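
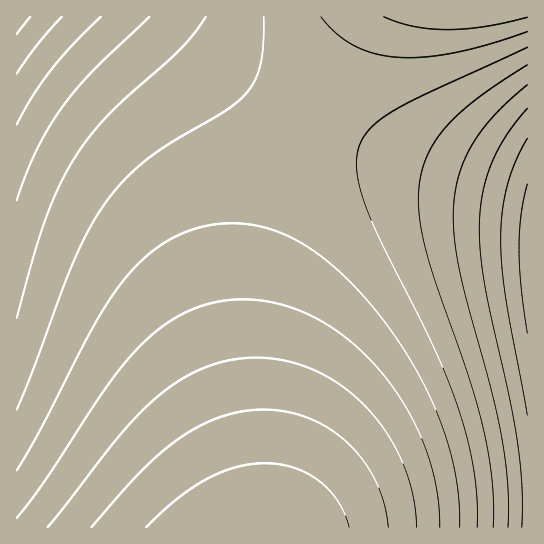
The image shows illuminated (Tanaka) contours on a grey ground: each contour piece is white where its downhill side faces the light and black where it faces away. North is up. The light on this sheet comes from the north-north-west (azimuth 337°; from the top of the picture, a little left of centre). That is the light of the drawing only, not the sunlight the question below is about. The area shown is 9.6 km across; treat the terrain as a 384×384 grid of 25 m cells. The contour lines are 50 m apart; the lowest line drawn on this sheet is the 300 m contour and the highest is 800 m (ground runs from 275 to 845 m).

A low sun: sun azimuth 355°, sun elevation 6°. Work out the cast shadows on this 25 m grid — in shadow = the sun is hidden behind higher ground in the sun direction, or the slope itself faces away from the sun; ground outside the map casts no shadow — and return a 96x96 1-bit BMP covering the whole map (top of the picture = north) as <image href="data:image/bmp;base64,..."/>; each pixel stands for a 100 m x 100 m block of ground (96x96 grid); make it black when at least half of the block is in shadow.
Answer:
<image width="96" height="96" href="data:image/bmp;base64,Qk2+BAAAAAAAAD4AAAAoAAAAYAAAAGAAAAABAAEAAAAAAIAEAAATCwAAEwsAAAIAAAAAAAAA////AAAAAAAAAAAAAAAAAAAAAAAAAAAAAAAAAAAAAAAAAAAAAAAAAAAAAAAAAAAAAAAAAAAAAAAAAAAAAAAAAAAAAAAAAAAAAAAAAAAAAAAAAAAAAAAAAAAAAAAAAAAAAAAAAAAAAAAAAAAAAAAAAAAAAAAAAAAAAAAAAAAAAAAAAAAAAAAAAAAAAAAAAAAAAAAAAAAAAAAAAAAAAAAAAAAAAAAAAAAAAAAAAAAAAAAAAAAAAAAAAAAAAAAAAAAAAAAAAAAAAAAAAAAAAAAAAAAAAAAAAAAAAAAAAAAAAAAAAAAAAAAAAAAAAAAAAAAAAAAAAAAAAAAAAAAAAAAAAAAAAAAAAAAAAAAAAAAAAAAAAAAAAAAAAAAAAAAAAAAAAAAAAAAAAAAAAAAAAAAAAAAAAAAAAAAAAAAAAAAAAAAAAAAAAAAAAAAAAAAAAAAAAAAAAAAAAAAAAAAAAAAAAAAAAAAAAAAAAAAAAAAAAAAAAAAAAAAAAAAAAAAAAAAAAAAAAAAAAAAAAAAAAAAAAAAAAAAAAAAAAAAAAAAAAAAAAAAAAAAAAAAAAAAAAAAAAAAAAAAAAAAAAAAAAAAAAAAAAAAAAAAAAAAAAAAAAAAAAAAAAAAAAAAAAAAAAAAAAAAAAAAAAAAAAAAAAAAAAAAAAAAAAAAAAAAAAAAAAAAAAAAAAAAAAAAAAAAAAAAAAAAAAAAAAAAAAAAAAAAAAAAAAAAAAAAAAAAAAAAAAAAAAAAAAAAAAAAAAAAAAAAAAAAAAAAAAAAAAAAAAAAAAAAAAAAAAAAAAAAAAAAAAAAAAAAAAAAAAAAAAAAAAAAAAAAAAAAAAAAAAAAAAAAAAAAAAAAAAAAAAAAAAAAAAAAAAAAAAAAAAAAAAAAAAAAAAAAAAAAAAAAAAAAAAAAAAAAAAAAAAAAAAAAAAAAAAAAAAAAAAAAAAAAAAAAAAAAAAAAAAAAAAAAAAAAAAAAAAAAAAAEAAAAAAAAAAAAAAAEAAAAAAAAAAAAAAAMAAAAAAAAAAAAAAAcAAAAAAAAAAAAAAAcAAAAAAAAAAAAAAA8AAAAAAAAAAAAAAB8AAAAAAAAAAAAAAB8AAAAAAAAAAAAAAD8AAAAAAAAAAAAAAD8AAAAAAAAAAAAAAH8AAAAAAAAAAAAAAP8AAAAAAAAAAAAAAP8AAAAAAAAAAAAAAf8AAAAAAAAAAAAAAf8AAAAAAAAAAAAAA/8AAAAAAAAAAAAAB/8AAAAAAAAAAAAAB/8AAAAAAAAAAAAAD/8AAAAAAAAAAAAAD/8AAAAAAAAAAAAAH/8AAAAAAAAAAAAAH/8AAAAAAAAAAAAAP/8AAAAAAAAAAAAAP/8AAAAAAAAAAAAAf/8AAAAAAAAAAAAAf/8AAAAAAAAAAAAA//8AAAAAAAAAAAAA//8AAAAAAAAAAAAB//8AAAAAAAAAAAAB//8AAAAAAAAAAAAD//8AAAAAAAAAAAAD//8AAAAAAAAAAAAH//8AAAAAAAAAAAAH//8AAAAAAAAAAAAH//8AAAAAAAAAAAAP//8="/>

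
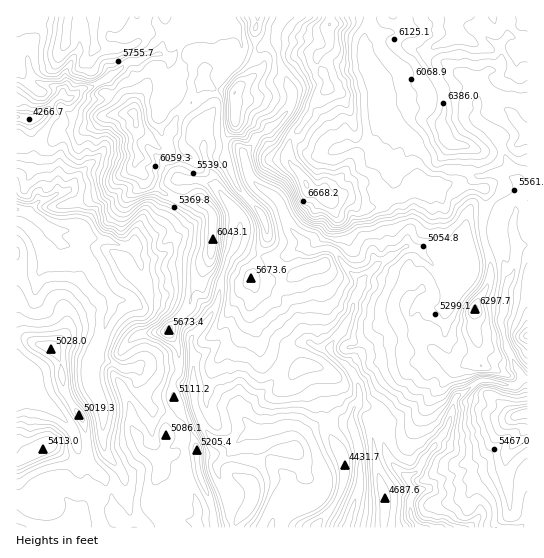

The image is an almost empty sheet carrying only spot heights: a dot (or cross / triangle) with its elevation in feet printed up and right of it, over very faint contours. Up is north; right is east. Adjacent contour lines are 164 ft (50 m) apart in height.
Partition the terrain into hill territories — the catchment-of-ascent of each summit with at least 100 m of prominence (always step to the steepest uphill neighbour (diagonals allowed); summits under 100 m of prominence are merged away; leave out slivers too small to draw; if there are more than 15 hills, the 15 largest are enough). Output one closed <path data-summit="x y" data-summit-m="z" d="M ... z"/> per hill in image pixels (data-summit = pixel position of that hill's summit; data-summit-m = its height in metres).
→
<path data-summit="306 185" data-summit-m="2156" d="M275 124l-16 11-16 18-6-6-32 0-4-10-10 4-6 8-5 29-9 3-6 6-9 15-11 11-9 18-5 16-12-2-10-5-16-1-12-7-28-1-24-19-13-2 1 63 22-1 17-19 5-10 16 6 8 8 16 29 11 13 0 11-5 9-6 22-10 25 0 15 12 26 0 36 2 10 19 24-2 4-17 11-12 0-9 10-6 15-2-6-11-14-10-6-8 0-8 4-10 12-8 15 0 6 325 0 14-41 0-34-8-27 0-13 7-12 1-8-4-14-9-13 1-4 26-19 17-19 18-8 12-13 6 0 10 5 9-1 5-9 0-5 9-8 8-14-3-26 5-5 25-4 9 22 3 13 3 5 3-2 4-27 11-2 0-55-5 1-12-14-10-4-24 3-10-5-33-2-6-6-6-11-9-4-18-16-14-7-8 12-10 7-17 1-19 8-17 2-17-19z"/><path data-summit="455 38" data-summit-m="2037" d="M527 16l-158 1 0 8-5 12 1 18 27 66 7 13 14 14 9 4 6 11 6 6 33 2 10 5 24-3 14 7 8 11 5-2z"/><path data-summit="134 114" data-summit-m="2016" d="M139 61l-12 2-19 15 3 11-8 10-9 1-15-4-12 3-6-3-18 17-14 6 4 23 0 20-1 7-5 6-8 1-3 3 1 30 12 3 24 19 21 0 19 8 16 1 16 7 8-2 3-14 9-18 11-11 7-13 8-8 9-3 0-8 7-24 8-7 6-2-2-10-34-37-1-11 3-4-5 1-13-5z"/><path data-summit="475 309" data-summit-m="1920" d="M495 236l-25 4-5 5 3 26-8 14-9 8 0 5-5 9-9 1-10-5-6 0-12 13-18 8-17 19-27 22 12 21 1 11-4 8 11 2 13 10 7 38 4 7 15 14 11-5 7-13 20-24 5-11 6-24 4-4 23-15 13 1 11 4 11 0 4-6 0-4-14-28-7-26 4-8 1-24 6-12-4-6-3-13z"/><path data-summit="51 349" data-summit-m="1533" d="M61 243l-5 10-17 19-23 2 0 111 7 3 4 7 22 10 20 20 7 13 1 12 10 24 4 19 14-1 17-11 2-3-3-7-16-18-2-10 0-36-12-26 0-15 10-25 6-22 5-9 0-11-11-13-16-29-8-8z"/><path data-summit="527 413" data-summit-m="1941" d="M522 377l-5 8-11 0-11-4-13-1-27 19-6 24-5 11-20 24-7 13-10 6 6 13-4 13 2 12 8 13 109-1 0-148z"/><path data-summit="330 25" data-summit-m="2151" d="M369 16l-86 0-7 14 4 33 12 28-1 15-15 19 17 11 17 19 17-2 19-8 17-1 10-7 8-12 18 9-34-79-1-18 5-12z"/><path data-summit="95 49" data-summit-m="1913" d="M185 16l-160 0 3 7 1 20-2 12 4 19 7 9 21 6 6 8 5 2 11-10 12-2 14-8 23-18 8 0 21-8 12 4 8-14 18-13z"/><path data-summit="235 93" data-summit-m="2100" d="M275 41l-14 7-19-1-2 8-9 9-20-8-10 1-19 10-8-3-3-4-2 2-5 17 0 8 5 4 13 0 17 8 9 12-1 7-7 9 0 7 5 13 32 0 6 6 16-18 15-10 15-16 3-7 0-11-11-24z"/><path data-summit="43 449" data-summit-m="1650" d="M18 385l-2 1 0 141 4 0 7-16 10-14 10-6 8 0 10 6 11 14 2 6 7-18 6-6 0-6-14-37-2-16-6-9-14-14-28-16-4-7z"/><path data-summit="385 499" data-summit-m="1429" d="M363 405l-6 0-5 8 0 13 8 27 0 34-13 40 71 1-7-13-2-10 4-15-6-13-16-15-4-7-7-38z"/><path data-summit="527 335" data-summit-m="1918" d="M527 245l-8 0-2 2-1 18-11 24-1 24-4 8 7 26 16 32 5-1z"/><path data-summit="255 27" data-summit-m="2009" d="M282 16l-52 0-1 10 7 4 7 18 18 0 15-7 0-11 7-11z"/>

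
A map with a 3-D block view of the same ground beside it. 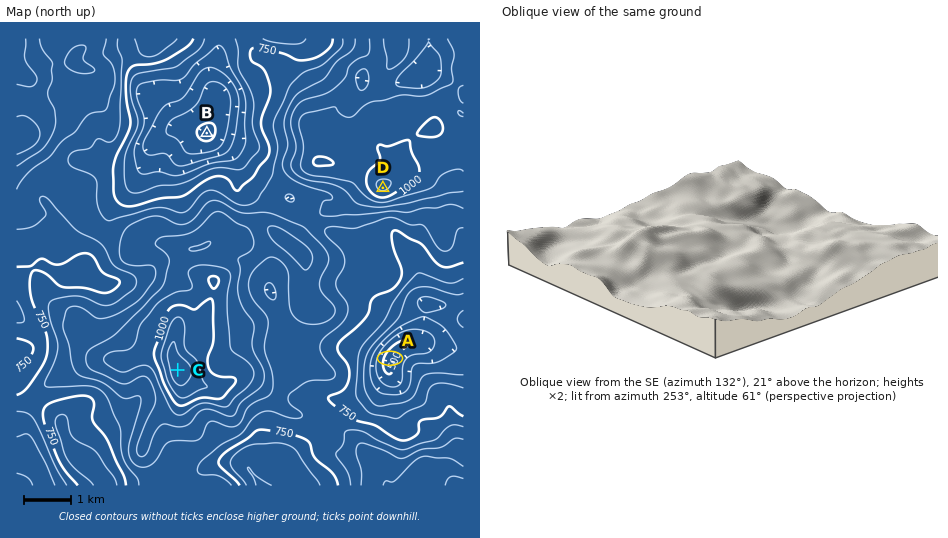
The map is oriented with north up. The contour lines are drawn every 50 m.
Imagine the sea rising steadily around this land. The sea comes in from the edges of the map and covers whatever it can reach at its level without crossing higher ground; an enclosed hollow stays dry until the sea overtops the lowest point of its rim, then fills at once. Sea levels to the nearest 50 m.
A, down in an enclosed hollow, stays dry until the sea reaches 600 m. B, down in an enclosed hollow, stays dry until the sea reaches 650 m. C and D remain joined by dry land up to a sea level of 850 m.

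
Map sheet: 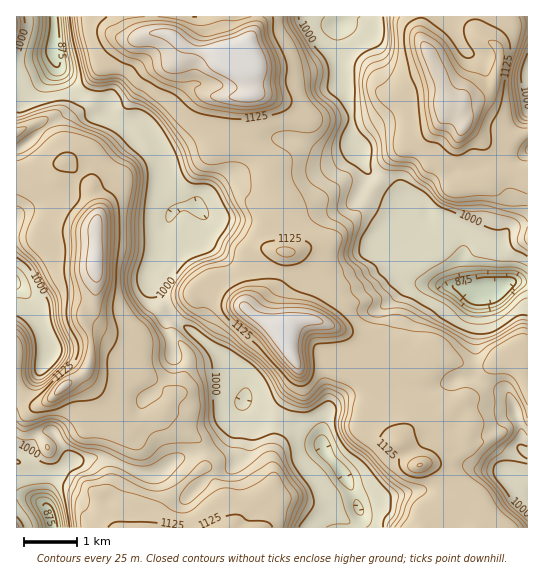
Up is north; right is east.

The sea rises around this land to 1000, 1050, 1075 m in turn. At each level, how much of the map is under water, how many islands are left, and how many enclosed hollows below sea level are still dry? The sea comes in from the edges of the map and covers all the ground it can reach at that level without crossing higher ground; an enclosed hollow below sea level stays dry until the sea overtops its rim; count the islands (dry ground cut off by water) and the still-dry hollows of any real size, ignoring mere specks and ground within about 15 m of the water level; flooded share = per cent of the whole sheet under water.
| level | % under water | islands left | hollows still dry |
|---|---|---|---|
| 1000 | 22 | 0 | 0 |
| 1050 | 35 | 0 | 0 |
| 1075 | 42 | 0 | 0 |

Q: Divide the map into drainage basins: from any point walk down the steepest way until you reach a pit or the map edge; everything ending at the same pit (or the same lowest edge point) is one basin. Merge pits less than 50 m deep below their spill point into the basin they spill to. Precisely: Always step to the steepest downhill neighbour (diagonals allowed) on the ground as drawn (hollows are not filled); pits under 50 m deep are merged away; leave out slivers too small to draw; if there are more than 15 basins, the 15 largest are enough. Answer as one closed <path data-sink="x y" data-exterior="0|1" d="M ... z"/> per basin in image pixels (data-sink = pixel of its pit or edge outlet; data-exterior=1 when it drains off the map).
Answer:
<path data-sink="54 43" data-exterior="0" d="M153 16l-137 1 0 157 13 5 26-4 6-10 5-4 25 25 1 11 5 13-2 55 1 29-3 13-10 10 0 2 4 6 7 0 21 8 19-1 5-3 26-24 25-9 12-8 43 19 8 8 7-12 17-18 4-10 4-21-5-7-3-20-2-5 5-17 0-10-11-14 0-18-11-11-21-12-8-9 0-14 4-18 5-3 13-2 0-9-4-15-6-5-11-2-9-10-23-2-16-7-12-9-15-3z"/><path data-sink="490 290" data-exterior="0" d="M475 16l-54 1-1 20 21 41 6 24-6 19-8 10-28 16-16 14-8 18-12 15-8 16-28 30-12 5-36 8-5 26-5 10-19 20-3 5 4 3 26 14 18-11 16 0 12 4 28 15 20 20 22 10 23-1 11-12 9 0 29 11 15 0 23-12 10 0 4 6 1 14 4 6 0-207-25-6-10-17-29-25-4-16 1-5 6-5 7 0 13-7 5-4 8-28-1-12-22-15z"/><path data-sink="343 474" data-exterior="0" d="M205 288l-10 3-5 5-25 9-31 27-19 1-21-8-7 1 26 10 12 1 14 6 39-2 7 8 4 12-8 26-9 10-9 17 11 13 17 8 12 10 4 9 0 7-4 6 8 6 9 20 8 34 213 1 10-22-3-19-4-10-14-13-11 1-11-16-6-5-7-1-19-22 0-36-7-6-24-8-10-10-6-10-2-25-10-6-16 0-18 11-26-14-12-10z"/><path data-sink="338 25" data-exterior="0" d="M421 16l-164 1 0 6-6 15-7 11-6 3-6 9 1 3 8 1 6 5 4 15 0 9-13 2-5 3-4 18 0 14 8 9 21 12 11 11 0 18 11 14 0 10-5 17 4 12 0 9 4 9 11 0 9-4 18-3 12-5 28-30 8-16 12-15 8-18 16-14 28-16 8-10 6-19-6-24-21-41z"/><path data-sink="51 515" data-exterior="0" d="M83 373l-17 11-19 17-9 4-7-1-13-12-2 1 0 134 97 1-9-10-5-11 0-13 6-2 5 3 6 7 3 26 40 0 2-18 6-8 22-23 16-14 0-15-10-13-21-10-12-15-25 12-8 0-6-3-35-39z"/><path data-sink="527 494" data-exterior="1" d="M329 324l-4 1 3 4 0 16 7 16 10 10 26 9 28 23 4 14 0 13-4 14 10-12 24-8 16-13 5 0 15 12-7 17-13 0-8 3-17 20 6 1 8 5 9 13 4 24-10 21 86 1 1-146-4-7-3-18-2-2-10 0-18 10-20 2-29-11-9 0-11 12-23 1-22-10-20-20z"/><path data-sink="17 282" data-exterior="1" d="M66 161l-5 4-6 10-21 4-18-4 0 216 19 14 12-4 19-17 15-8 6-6 4-13 0-20-8-20 12-12 2-95-5-13-1-11z"/><path data-sink="527 73" data-exterior="1" d="M527 16l-51 1 1 17 22 15 1 12-8 28-18 11-9 1-5 6 4 19 29 25 7 14 3 3 22 5 3 0z"/>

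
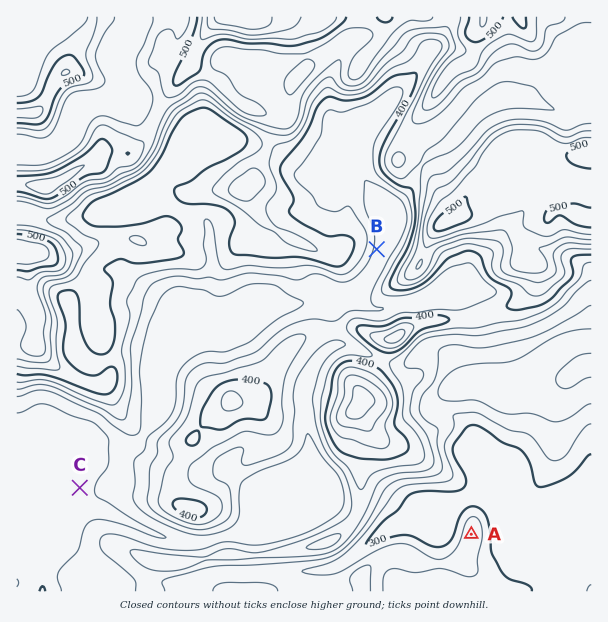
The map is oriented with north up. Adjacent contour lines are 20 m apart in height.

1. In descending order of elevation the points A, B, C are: B A C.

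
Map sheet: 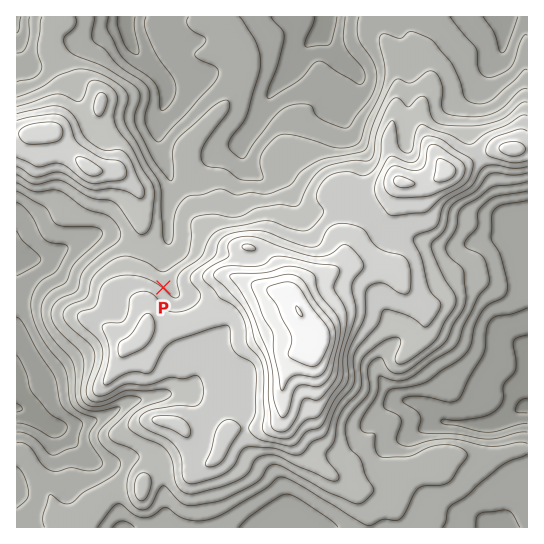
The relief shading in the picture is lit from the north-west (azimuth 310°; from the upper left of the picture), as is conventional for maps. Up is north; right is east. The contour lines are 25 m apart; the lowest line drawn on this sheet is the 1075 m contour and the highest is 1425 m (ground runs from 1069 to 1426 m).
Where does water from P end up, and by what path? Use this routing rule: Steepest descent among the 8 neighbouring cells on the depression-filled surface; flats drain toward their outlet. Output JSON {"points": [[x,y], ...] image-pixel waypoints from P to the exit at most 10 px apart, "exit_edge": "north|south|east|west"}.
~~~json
{"points": [[163, 287], [166, 277], [166, 266], [166, 255], [167, 245], [167, 234], [167, 223], [167, 213], [169, 202], [171, 191], [171, 181], [167, 170], [163, 159], [161, 149], [159, 138], [159, 127], [159, 117], [163, 106], [166, 95], [165, 85], [157, 74], [146, 63], [137, 53], [130, 42], [127, 31], [126, 21], [126, 17]], "exit_edge": "north"}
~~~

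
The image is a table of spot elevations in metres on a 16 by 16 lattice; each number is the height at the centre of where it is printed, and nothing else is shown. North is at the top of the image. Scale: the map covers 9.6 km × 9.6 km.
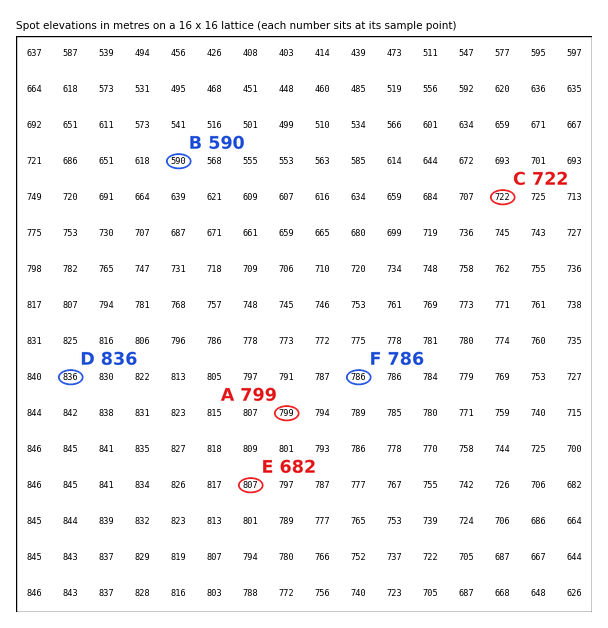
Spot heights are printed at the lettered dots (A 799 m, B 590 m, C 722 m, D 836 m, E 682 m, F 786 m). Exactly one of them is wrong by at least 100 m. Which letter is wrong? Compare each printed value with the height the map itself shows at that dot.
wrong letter E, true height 807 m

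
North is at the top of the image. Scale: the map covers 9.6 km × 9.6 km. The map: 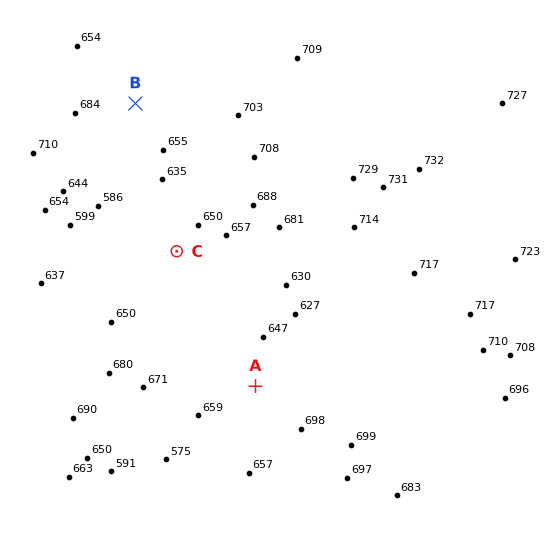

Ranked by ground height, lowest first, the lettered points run C B A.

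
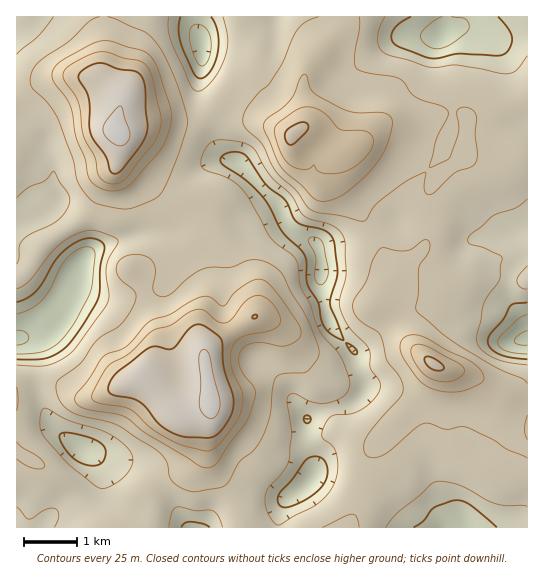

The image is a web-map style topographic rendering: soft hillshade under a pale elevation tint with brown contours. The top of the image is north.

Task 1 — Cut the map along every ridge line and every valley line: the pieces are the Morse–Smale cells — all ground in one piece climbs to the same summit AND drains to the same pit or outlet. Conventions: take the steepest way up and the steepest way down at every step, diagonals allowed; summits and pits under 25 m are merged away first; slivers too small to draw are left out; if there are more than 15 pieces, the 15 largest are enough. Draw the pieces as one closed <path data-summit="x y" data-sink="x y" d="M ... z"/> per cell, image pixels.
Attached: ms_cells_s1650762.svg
<path data-summit="117 133" data-sink="17 338" d="M79 76l-16 0-20 5-27 17 1 285 19-5-1-32-5-6-10-2 22-3 13-9 21-44 4-17 7-10 10-7 48-15 38-1 12 5 16 14 7 1 6-3-17-24-7-16-1-10-4-3-25 1-8-4-24-24-14-10-3-5-1-16-5-8 6-32-20-19z"/><path data-summit="210 401" data-sink="17 338" d="M183 232l-29 0-16 3-36 10-15 10-7 10-4 17-21 44-13 9-22 3 10 2 5 6 1 32 22 5 23 14 14 0 43-20 4 0 37 36 8 0 20-6 4-4 0-5-7-40 3-9 47-32 2-4-7-18-13-20-4-14-5-10-2-2-7 3-7-1-16-14z"/><path data-summit="433 363" data-sink="527 339" d="M437 220l-47 3-17 8 14 30 2 16-10 21-8 9 12 5 21 26 29 26 13 5 20 3 29 16 8 9 1 21 7 17 7 9 9 5 1-114-4-12-16-28 1-20 11-16-4-29-18 6-23 3-17-14z"/><path data-summit="293 134" data-sink="442 34" d="M445 16l-102 0-4 15-24 24-10 16-2 15 2 36-4 5 16 5 20 15 10 4 14-7 16-16 10-5 31-2 31-9 12 1 8 7 9-8 37-8 10-4-13-26-4-13-8-14-9-7-25-12-9 0-14 5z"/><path data-summit="293 134" data-sink="527 339" d="M525 100l-10 4-37 8-9 8-8-7-12-1-31 9-35 3-22 20-15 8-6 6-4 8 1 15 36 51 17-9 47-3 21 5 15 12 6 2 24-4 23-8 2-2 0-119z"/><path data-summit="433 363" data-sink="462 527" d="M437 365l-16 28-46 50-12 38 26 11 11 11 18 25 109 0 1-78-10-6-9-11-5-15-3-24-6-6-22-13-12-4-15-2z"/><path data-summit="210 401" data-sink="310 481" d="M265 317l-4 1 8 7 6 13-3 12-9 17-13 16-11 6-28 9 0 17-4 20 4 28 28 43 4 8 2 14 32-1 7-25 15-11 14-16-1-14-7-18 2-24 25-10-5-19-20-20-19-36-10-10z"/><path data-summit="433 363" data-sink="322 271" d="M373 232l-20 8-34 7 2 11 0 32 6 27 9 16 19 18 4 19 6 15-1 6-9 10-23 8 7 19 26 13 10-1 41-41 11-14 8-18-1-3-30-26-21-26-12-5 8-9 10-21-2-16z"/><path data-summit="117 133" data-sink="81 450" d="M35 379l-6 0-13 4 0 144 131 1 5-11 0-16-3-12 7-6-4-6-15-13-23-3-29-9-22-15-10-10-12-22z"/><path data-summit="293 134" data-sink="322 271" d="M235 96l-10 3-21 19 8 13 7 20 7 8 13 5 40 41 12 24 20 11 7 7 35-7 17-7 2-3-4-7-21-26-10-16-1-15 4-8 8-7-11-4-20-15-10-4-5 0-11 7-25-15-17-19z"/><path data-summit="210 401" data-sink="322 271" d="M282 212l-33 16-24 22 7 11 8 22 13 20 3 12 18 6 14 13 19 36 20 20 5 17 11 0 12-6 10-12-6-19-2-13-2-6-19-18-9-16-6-27 0-32-4-13-26-16z"/><path data-summit="117 133" data-sink="202 45" d="M275 16l-170 0-1 42-3 17 20 23-6 32 3 2 9-7 23-5 45 1 8-4-6-14 0-16 6-26-2-18 13-4 19 0 9-3 31-13z"/><path data-summit="210 401" data-sink="81 450" d="M142 377l-4 0-43 20-14 0-20-13-11-4-13-1-1 6 5 20 10 18 12 14 22 15 29 9 23 3 5 3 15 16 12-7 17-5 9-9 5-11 1-20 10-21 0-5-24 8-8 0z"/><path data-summit="117 133" data-sink="322 271" d="M203 117l-8 4-53 0-15 4-11 8 4 5 1 16 3 5 14 10 24 24 8 4 25-1 4 3 1 10 7 16 18 24 24-21 28-13 4-4 0-2-42-45-13-5-7-8-7-20z"/><path data-summit="293 134" data-sink="202 45" d="M342 16l-65 0-4 7-31 13-39 5-2 2 0 28-4 16 0 16 6 12 4 0 18-16 10-3 14 5 22 23 22 11 12-13-2-36 5-21 31-34 4-8z"/>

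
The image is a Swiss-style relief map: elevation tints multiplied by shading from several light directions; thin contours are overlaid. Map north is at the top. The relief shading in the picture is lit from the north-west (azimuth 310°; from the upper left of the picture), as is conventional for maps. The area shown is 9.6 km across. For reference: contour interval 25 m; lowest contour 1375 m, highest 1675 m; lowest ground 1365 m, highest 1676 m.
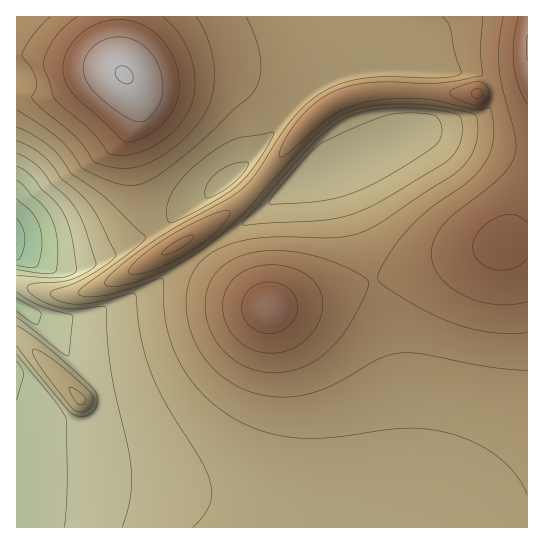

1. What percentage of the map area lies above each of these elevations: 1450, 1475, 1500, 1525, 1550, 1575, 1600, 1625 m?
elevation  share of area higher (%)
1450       95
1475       89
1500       80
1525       61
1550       40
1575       26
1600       14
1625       6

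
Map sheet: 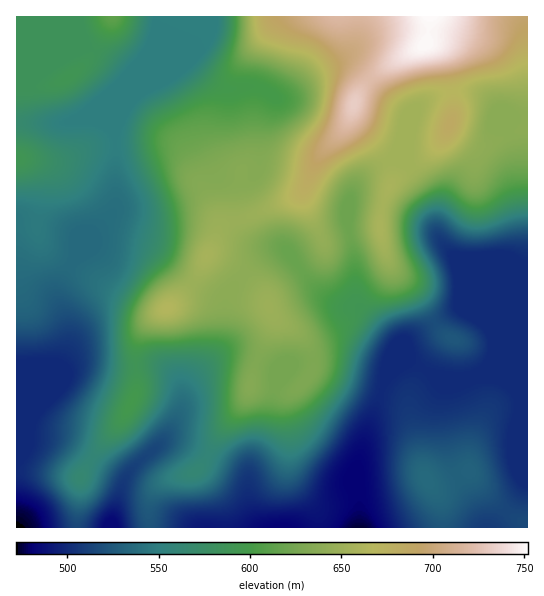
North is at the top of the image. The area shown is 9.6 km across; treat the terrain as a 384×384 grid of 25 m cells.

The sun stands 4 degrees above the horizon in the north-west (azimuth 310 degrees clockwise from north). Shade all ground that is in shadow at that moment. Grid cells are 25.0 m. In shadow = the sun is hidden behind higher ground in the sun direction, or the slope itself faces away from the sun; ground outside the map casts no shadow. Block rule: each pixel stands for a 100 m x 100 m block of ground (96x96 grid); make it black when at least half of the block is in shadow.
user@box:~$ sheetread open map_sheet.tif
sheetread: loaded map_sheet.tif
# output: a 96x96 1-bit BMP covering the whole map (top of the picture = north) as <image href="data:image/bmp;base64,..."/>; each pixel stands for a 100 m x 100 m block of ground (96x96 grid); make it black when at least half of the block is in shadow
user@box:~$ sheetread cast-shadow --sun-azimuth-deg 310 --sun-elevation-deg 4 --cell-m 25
<image width="96" height="96" href="data:image/bmp;base64,Qk2+BAAAAAAAAD4AAAAoAAAAYAAAAGAAAAABAAEAAAAAAIAEAAATCwAAEwsAAAIAAAAAAAAA////AAAAAAAAB/AAAAAAAAAAAAAAB/AAAAAAAAAAAAAAB/AAAAAAAAAAAAAAD/AADgAAAAAAAAAAD/AA/8AAAAAAAAAAD/AD/8AAAAAAAAAAB/AB/+AAAAAAAAAAB/gAf+AH8AAAAAAAA/gAP+AH/AAAAAAAA/wAD/AH/wAAAAAAAf4AB/AP/8AAAAAAAf+AB/gP/+AAAAAAAP/AA/wH//AAAAAAAH/wA/wH//gAAAAAAH/4A/4H//gAAAAAAD/8Af4H//wAAAAAAB/8Af8D//wAAAAAAB/8AP8D//wAAAAAAA/+AP8H//4AAAAAAAf+AH4f//4AAAAAAAf+AD4f//4AAAAAAAP+ABwf//4AAAAAAAH8AAgP//4AAAAAAAD8AAAH//4AAAAAAAD8AAAD//4AAAAAAAB4AAAB//4AAAAAAAAwAAAA//8AAAAAAAAAAAAAf/8AAAAAAAAAAAAAf/8AAAAAAAAAAAAAP/+AAAAAAAAAAAAAP//AAAAAAAAH8AAAH//AAAAAAAA/+AAAH//gAAAAAAD//AAAD//wAAAAAAD/+AAAB//4AAAAAAD/+AAAA//+AAAAAAB/8AAAAf//+AAAAAA/4AAAAP///AAAAAAPwAAAAH///gAAAAADgAAAAH///AAAAAAAAAAAAD///AAAAAAAAAAAAA///AAAAAAAAAAAAAf//AAAAAAAAAAAAAP//AAAAAAAAAAAAAH//AAAAAAAAAAAAAD//AAAAAAAAAAAAAD//gAAAAAAAAAAAAB//gAAAAAAAAAADgB//wAAAAAAAAAADAB//4AAAAAAAAAADAD//8AAAAAAAAAACAH///8AAAAAAAAAAAH///8AAAAAAAAAAAP///8AAAAAAAAAAAP///8AAAAAAAAAAAP///8AAAAAAAAAAAP///8AAAAAAAAACAP/8/8AAAAAAAAAPAP/8/8AAAAAAAAA/gP/4/8AAAAAAAAA/gP/4f8AAAAAAAAA/wH/wf4AAAAAAAAA/4H/wPgAAAAAAAAA/4D/wGAAAAAAAAAA/8A/wAAAAAAAAAAAf8APwAAAAAAAAAAAf+AHwAAAAAAAAAAAf/AD4AAAAAAAAAAAP/gB8AAAAAAAAAAAH/4A+AAAAAAAAAAAD/8A/AAAAAAAAAAAB/+AfgAAAAAAAAAAB/+APgAAAAAAAAAAA/+APwAAAAAAAAAAAf+AHwAAAAAAAAAAAP/AHwAAAAAAAAAAAP/ADgAAAAAAAAAAAP/gBgAAEAAAAAAAAH/4AAAA/AAAAAAAAH/+AfAAfwAAAAAAAD//B/AAP4AAAAAAAD////gAH8AAAAAAAB////gAD+AAAAAAAA////gAA/AAAAAAAAP///gAAfAAAAAAAAH///wAAHgAAAAAAAB///wAADwAAAAAAAAP//wAAB8AAAAAAAAAf/gAAB+AAAAAAAAAAAAAAB/AAAAAAAAAAAAAAB/AAAAAAAAAAAAAAB/AAAAAAAAAAAAAAB/AAAAAAAAAAAAAAB/AAAAAAAAAAAAAAA+AAAAAAAAAAAA="/>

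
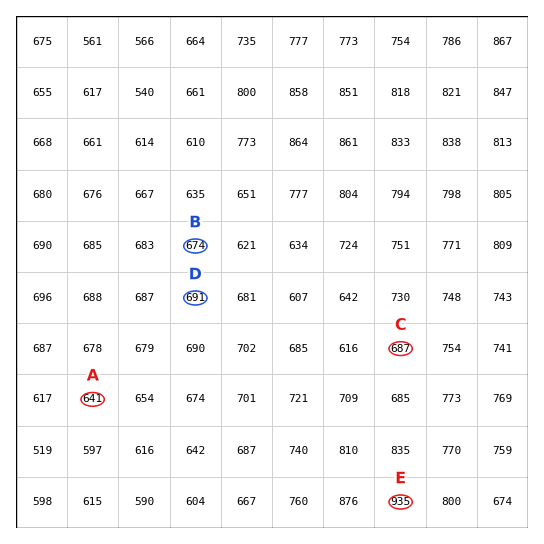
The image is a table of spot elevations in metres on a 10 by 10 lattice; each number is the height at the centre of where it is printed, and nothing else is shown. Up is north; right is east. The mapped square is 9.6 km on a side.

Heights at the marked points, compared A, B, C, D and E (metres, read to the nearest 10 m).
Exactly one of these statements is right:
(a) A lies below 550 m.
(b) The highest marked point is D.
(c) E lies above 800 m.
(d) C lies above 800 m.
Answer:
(c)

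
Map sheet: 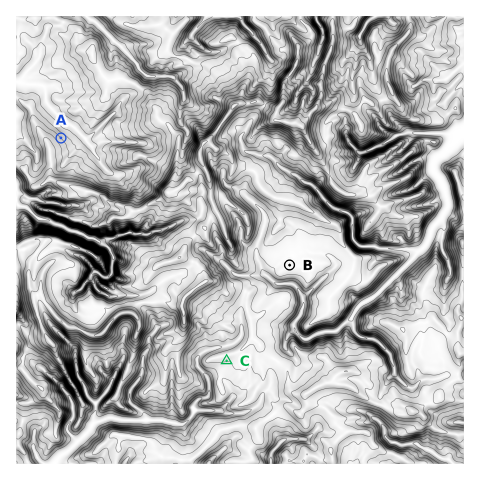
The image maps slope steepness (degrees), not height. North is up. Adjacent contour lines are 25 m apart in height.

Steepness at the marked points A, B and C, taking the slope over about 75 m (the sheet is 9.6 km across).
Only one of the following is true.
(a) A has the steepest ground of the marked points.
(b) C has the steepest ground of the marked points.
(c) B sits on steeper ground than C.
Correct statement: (a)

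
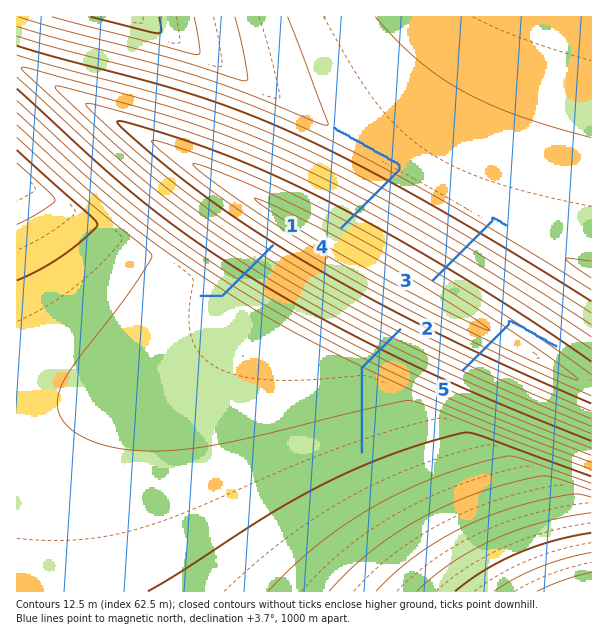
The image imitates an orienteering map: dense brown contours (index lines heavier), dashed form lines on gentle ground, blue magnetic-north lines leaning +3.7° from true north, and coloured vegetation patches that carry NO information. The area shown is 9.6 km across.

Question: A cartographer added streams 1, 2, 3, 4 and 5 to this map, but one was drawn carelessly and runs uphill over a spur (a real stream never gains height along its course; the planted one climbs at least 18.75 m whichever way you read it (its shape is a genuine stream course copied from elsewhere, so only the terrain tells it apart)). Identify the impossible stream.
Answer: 5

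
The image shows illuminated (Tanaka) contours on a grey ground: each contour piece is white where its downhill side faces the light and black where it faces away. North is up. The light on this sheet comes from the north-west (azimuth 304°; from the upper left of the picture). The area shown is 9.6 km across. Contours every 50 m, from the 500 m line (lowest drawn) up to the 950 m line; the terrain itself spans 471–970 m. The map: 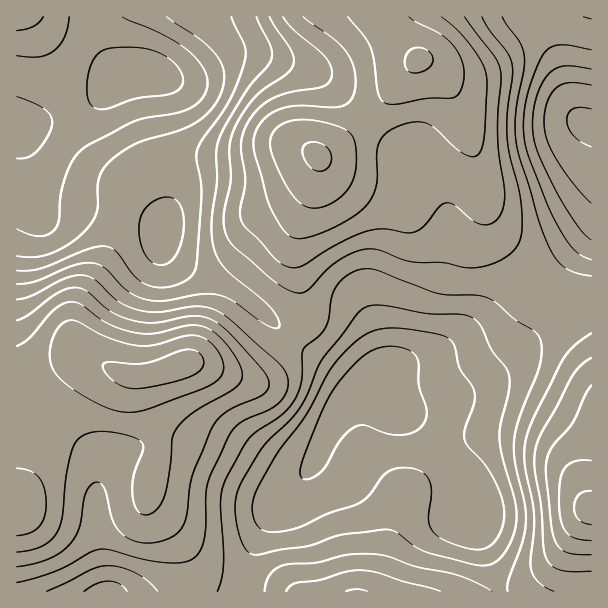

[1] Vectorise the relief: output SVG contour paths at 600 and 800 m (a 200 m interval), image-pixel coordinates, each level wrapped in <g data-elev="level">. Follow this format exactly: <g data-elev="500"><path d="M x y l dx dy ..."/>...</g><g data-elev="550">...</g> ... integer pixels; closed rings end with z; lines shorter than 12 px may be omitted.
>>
<g data-elev="600"><path d="M473 549l-26-7-9-5-5-6-5-12 3-25-1-12-7-9-13-5-13 0-10 4-6 6-12 17-9 8-33 11-28 13-16 4-14 1-8-3-6-7-3-12 2-13 20-39 32-42 28-51 19-21 16-11 18-5 26 2 31 6 6 4 4 5 5 23 13 18 3 9-1 10-9 24 0 12 4 6 16 17 7 12 9 19 3 15-2 17-7 14-9 7z"/><path d="M156 264l-7-5-6-10-4-15 1-13 3-9 7-8 11-6 9-1 7 4 5 8 2 13-2 15-4 14-6 9-7 4z"/><path d="M591 240l-7-6-8-10-22-37-17-37-3-12-2-13 2-15 3-15 5-12 7-10 8-5 7-2 27 3"/><path d="M17 31l16-5 6-4 4-5"/><path d="M167 17l36 24 10 10 7 9 3 9 1 11-2 12-6 10-10 13-14 10-15 6-40 12-15 9-13 10-6 8-4 9-1 28-3 9-8 12-13 12-14 9-15 6-13 2-15-1"/></g><g data-elev="800"><path d="M367 591l-10-2-11 2"/><path d="M17 567l16-3 15-5 12-6 9-8 10-17 7-36 4-6 6-4 5 1 4 6 6 26 4 10 11 12 11 5 13 1 14-3 12-6 6-6 3-7 7-45 22-51 7-9 9-6 33-15 4-5 2-6-1-6-5-7-30-35-15-13-14-6-15-1-34 7-20-2-22-8-26-22-12-3-7 1-10 4-29 22-12 5"/><path d="M591 358l-12 9-9 13-30 57-4 12-2 12 7 48 3 39 3 12 5 6 9 4 11 2 19-1"/><path d="M283 17l11 13 31 27 6 11 1 9-3 6-6 4-33 5-17 6-12 8-10 12-6 11-4 12 0 11 4 30-5 31 1 8 4 6 15 14 15 17 10 8 9 2 9-3 33-20 30-14 17-2 24 4 9-2 9-6 15-19 6-3 9 2 16 14 9 5 11 0 9-8 3-9 2-12-7-58 3-66-6-14-31-40"/></g>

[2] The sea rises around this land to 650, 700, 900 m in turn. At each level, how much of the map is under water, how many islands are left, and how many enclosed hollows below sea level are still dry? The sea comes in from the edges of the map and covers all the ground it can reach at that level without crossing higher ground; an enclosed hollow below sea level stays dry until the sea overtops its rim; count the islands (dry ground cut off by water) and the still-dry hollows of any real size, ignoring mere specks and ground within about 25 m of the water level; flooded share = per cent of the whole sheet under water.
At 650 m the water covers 18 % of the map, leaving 0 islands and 1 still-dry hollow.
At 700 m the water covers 45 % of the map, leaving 0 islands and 0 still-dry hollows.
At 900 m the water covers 92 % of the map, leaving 2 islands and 0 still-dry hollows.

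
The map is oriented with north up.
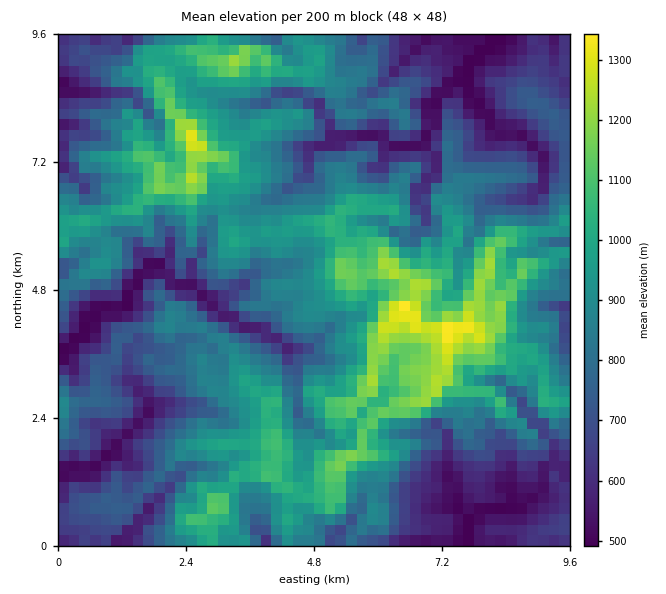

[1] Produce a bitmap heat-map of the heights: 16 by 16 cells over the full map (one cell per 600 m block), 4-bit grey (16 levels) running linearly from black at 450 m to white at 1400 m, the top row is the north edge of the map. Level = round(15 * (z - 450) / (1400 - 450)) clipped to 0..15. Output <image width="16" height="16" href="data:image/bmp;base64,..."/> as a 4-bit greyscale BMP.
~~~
<image width="16" height="16" href="data:image/bmp;base64,Qk32AAAAAAAAAHYAAAAoAAAAEAAAABAAAAABAAQAAAAAAIAAAAATCwAAEwsAABAAAAAAAAAAAAAAABEREQAiIiIAMzMzAERERABVVVUAZmZmAHd3dwCIiIgAmZmZAKqqqgC7u7sAzMzMAN3d3QDu7u4A////ADM2mFdVQhIjNEWYeaZSERIiNWiYqXMjIlIleJeKdVVUVSNXlpqriFg0NWd1ery4hxNGZTRpzNyGMSUzZ3jLvIVmIkVnm7uLp3dUaHeZh4mHd4eHZ4iEdUZGm7l0ZVNlQ0aZyXQzIlIjNWqXdkVSMTQkeYl3dUMSQzRoqod1MhEi"/>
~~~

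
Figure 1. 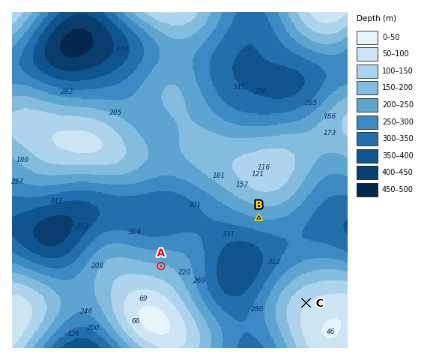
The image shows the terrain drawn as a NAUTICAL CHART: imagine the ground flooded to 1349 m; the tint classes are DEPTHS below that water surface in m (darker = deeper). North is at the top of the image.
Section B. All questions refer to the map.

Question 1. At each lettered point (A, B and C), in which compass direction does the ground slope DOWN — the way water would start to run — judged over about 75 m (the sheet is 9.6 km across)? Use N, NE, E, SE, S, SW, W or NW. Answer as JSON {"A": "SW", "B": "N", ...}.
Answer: {"A": "N", "B": "S", "C": "NW"}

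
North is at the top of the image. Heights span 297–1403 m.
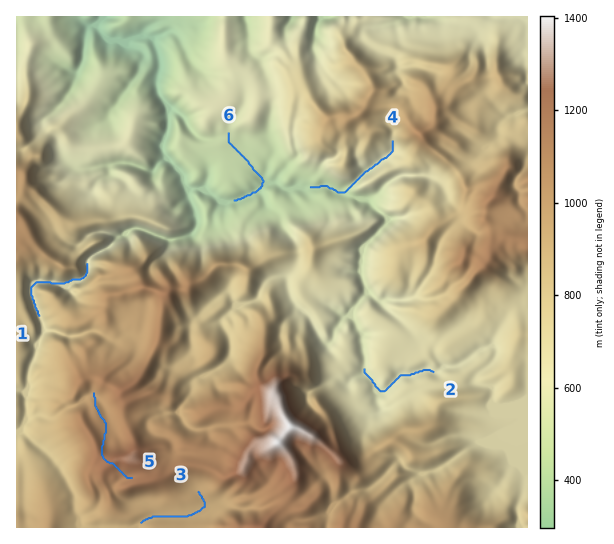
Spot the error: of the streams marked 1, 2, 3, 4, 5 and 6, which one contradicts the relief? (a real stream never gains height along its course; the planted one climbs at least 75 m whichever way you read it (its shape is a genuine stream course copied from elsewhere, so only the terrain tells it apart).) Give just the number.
5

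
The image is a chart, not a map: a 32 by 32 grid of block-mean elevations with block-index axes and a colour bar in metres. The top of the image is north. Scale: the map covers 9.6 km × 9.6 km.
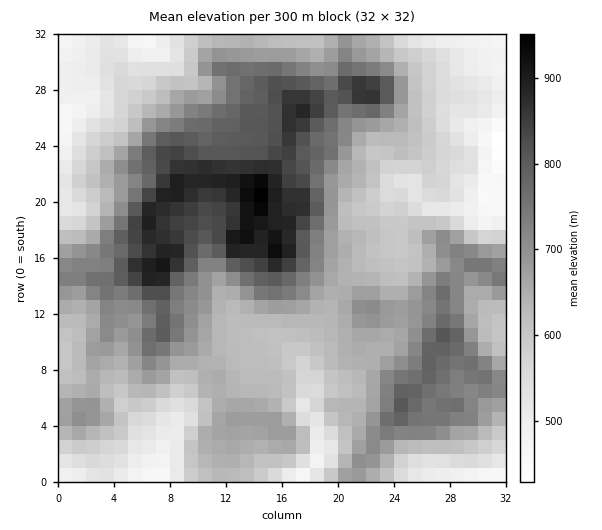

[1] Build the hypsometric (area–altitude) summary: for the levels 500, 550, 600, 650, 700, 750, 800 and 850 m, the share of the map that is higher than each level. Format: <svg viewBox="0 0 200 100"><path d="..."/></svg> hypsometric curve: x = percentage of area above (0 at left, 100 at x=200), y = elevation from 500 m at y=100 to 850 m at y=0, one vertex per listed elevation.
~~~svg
<svg viewBox="0 0 200 100"><path d="M186 100l-20-14-21-15-44-14-31-14-23-14-18-15-14-14"/></svg>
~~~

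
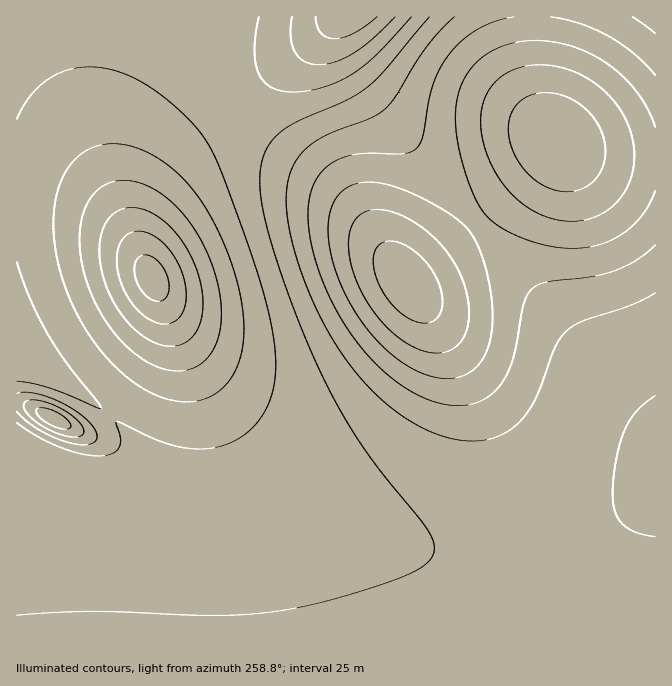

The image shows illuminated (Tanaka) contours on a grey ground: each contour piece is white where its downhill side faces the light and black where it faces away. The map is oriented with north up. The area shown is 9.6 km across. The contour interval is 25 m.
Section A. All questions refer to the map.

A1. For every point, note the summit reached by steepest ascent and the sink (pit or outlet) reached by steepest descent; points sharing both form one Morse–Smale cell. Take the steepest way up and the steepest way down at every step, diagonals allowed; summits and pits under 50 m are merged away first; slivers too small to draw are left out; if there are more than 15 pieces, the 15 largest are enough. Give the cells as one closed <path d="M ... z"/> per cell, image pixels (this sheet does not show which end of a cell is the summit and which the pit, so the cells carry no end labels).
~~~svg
<path d="M209 16l-193 1 0 345 21 7 30 15 38 27 24 26 9 23-4 20-21 45-12 40-3 27 1 63 556 1 0-172-16 21-22 23-23 16-24 12-26 8-22 4-32 0-30-5-48-17-30-15-52-33-50-40-41-41-31-40-34-54-30-60-6-23 0-28 8-29 23-38 30-31 27-19-10-18-5-17z"/><path d="M227 96l-3 0-25 18-23 23-18 25-17 35-3 15 0 28 6 23 37 72 35 53 23 29 41 41 62 48 40 25 30 15 30 12 48 10 45-2 35-10 24-12 23-16 22-23 17-22 0-58-48-48-125-149-6-5-3 1-67 57-56-78-27-25-67-47-19-19z"/><path d="M655 16l-122 1 0 38 3 33 7 29 13 26-8 12-33 33-37 34 5 8 125 147 47 47z"/><path d="M532 16l-188 0-5 6 0 20 4 10 16 28 118 143 36-33 35-35 8-12-13-26-7-29z"/><path d="M18 363l-2 0 0 292 82 1 0-64 3-27 12-40 23-50 2-10-2-13-12-22-27-26-30-20z"/><path d="M342 16l-4 0-28 28-13 10-71 41 12 17 19 19 67 47 27 25 56 78 69-59-93-112-34-45-10-23 0-20z"/><path d="M337 16l-127 0-1 36 7 25 8 16 5 1 68-40 13-10z"/>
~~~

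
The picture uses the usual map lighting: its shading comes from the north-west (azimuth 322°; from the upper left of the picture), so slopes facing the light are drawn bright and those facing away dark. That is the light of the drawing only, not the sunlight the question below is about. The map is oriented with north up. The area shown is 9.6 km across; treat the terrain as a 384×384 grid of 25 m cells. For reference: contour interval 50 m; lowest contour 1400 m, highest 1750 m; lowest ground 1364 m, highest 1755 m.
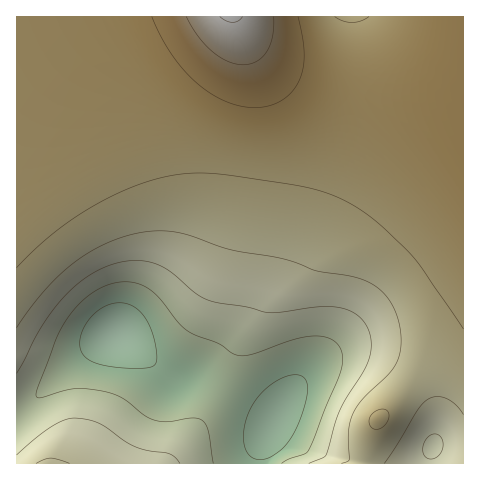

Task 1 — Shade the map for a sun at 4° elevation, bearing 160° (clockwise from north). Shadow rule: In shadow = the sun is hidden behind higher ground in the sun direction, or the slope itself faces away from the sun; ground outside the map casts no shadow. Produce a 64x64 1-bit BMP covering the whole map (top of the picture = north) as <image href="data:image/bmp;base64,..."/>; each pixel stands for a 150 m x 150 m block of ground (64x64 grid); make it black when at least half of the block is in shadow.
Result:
<image width="64" height="64" href="data:image/bmp;base64,Qk0+AgAAAAAAAD4AAAAoAAAAQAAAAEAAAAABAAEAAAAAAAACAAATCwAAEwsAAAIAAAAAAAAA////AAAAAADwAAAAD/8AAPgAAAAP/gAA+AAAAA/8AAD8AAQAD/wAAP4ADgAP/gAA/gAPAA//AAD/AA8AD//AAP+AD4AP//AA/8APgAf/+AA/8AeAA//4AB/8AQAD//gAB/4AAAH//AAB/gAAAH/8AAB/AAAAP/gAAD4AAAAf+AAAHAAAAB/wAAAAAAAAD+AAAAAAAAAHwAAAAAAAAAOAAAAAAAAAAAAAAAAAAAAAAAAAAAAAAAAAAAAAAAAAAAAAAAAAAAAAAAAAAAAAAAAAAAAAAAAAAAAAAAAAAAAAAAAAAAAAAAAAAAAAAAAAAAAAAAAAAAAAAAAAAAAAAAAAAAAAAAAAAAAAAAAAAAAAAAAAAAAAAAAAAAAAAAAAAAAAAAAAAAAAAAAAAAAAAAAAAAAAAAAAAAAAAAAAAAAAAAAAAAAAAAAAAAAAAAAAAAAAAAAAAAAAAAAAAAAAAAAAAAAAAAAAAAAAAAAAAAAAAAAAAAAAAAAAAAAAAAAAAAAAAAAAAAAAAAAAAAAAAAAAAAAAAAAAAAAAAAAAAAAAAAAAAAAAAAAAAAAAAAAAAAAAAAAAAAAAAAAAAAAAAAAAAAAAAAAAAAAAAAAAAAAAAAAAAAAAAAAAAAAAAAAAAAAAAAAAAAAAAAAAAAAAAAAAAAAAAAAAAAAAAAAAAAAAAAAAAAAAAAAAAA=="/>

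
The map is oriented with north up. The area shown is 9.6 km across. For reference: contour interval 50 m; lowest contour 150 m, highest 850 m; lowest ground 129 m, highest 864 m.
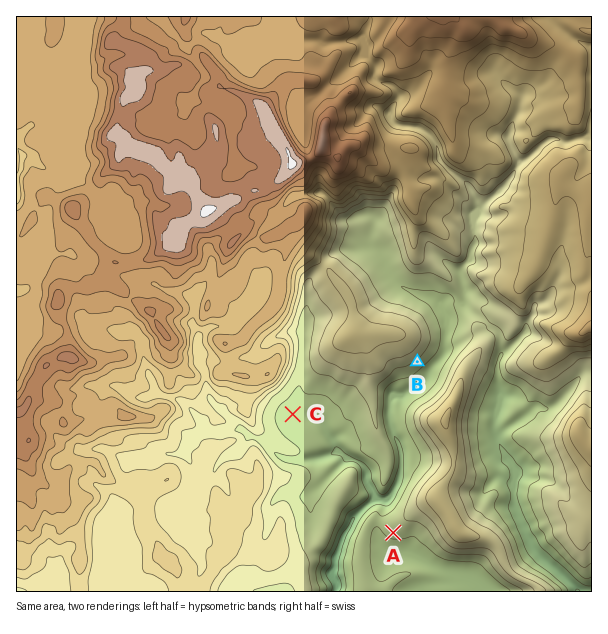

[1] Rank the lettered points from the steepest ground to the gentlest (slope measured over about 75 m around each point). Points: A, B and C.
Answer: B A C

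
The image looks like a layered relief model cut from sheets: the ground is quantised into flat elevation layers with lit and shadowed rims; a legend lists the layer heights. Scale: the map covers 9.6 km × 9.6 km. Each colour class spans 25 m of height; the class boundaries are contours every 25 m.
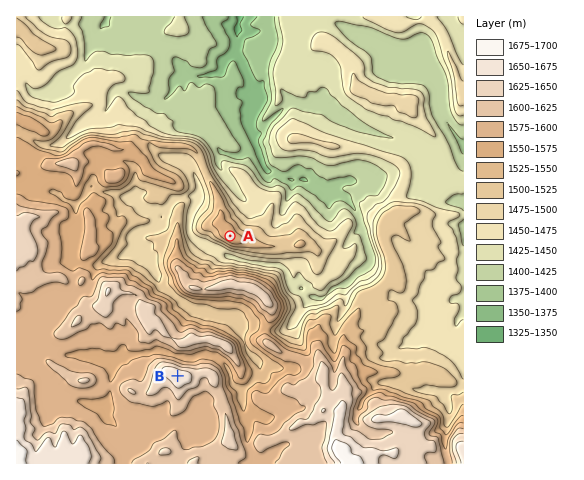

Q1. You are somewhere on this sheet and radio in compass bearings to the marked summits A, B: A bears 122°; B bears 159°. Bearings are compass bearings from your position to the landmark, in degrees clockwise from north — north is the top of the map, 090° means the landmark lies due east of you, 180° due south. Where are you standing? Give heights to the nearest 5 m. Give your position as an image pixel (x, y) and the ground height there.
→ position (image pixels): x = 90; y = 149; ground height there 1575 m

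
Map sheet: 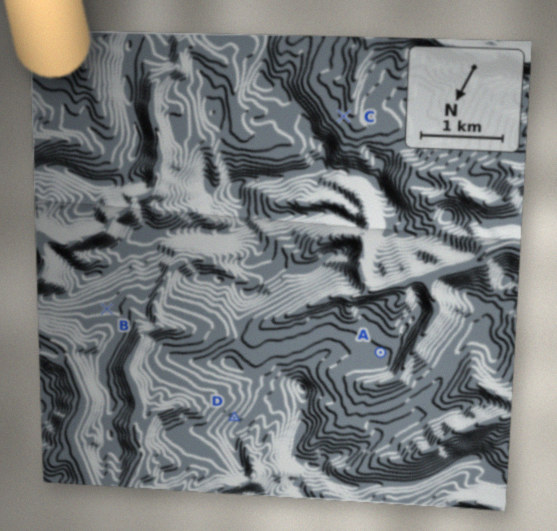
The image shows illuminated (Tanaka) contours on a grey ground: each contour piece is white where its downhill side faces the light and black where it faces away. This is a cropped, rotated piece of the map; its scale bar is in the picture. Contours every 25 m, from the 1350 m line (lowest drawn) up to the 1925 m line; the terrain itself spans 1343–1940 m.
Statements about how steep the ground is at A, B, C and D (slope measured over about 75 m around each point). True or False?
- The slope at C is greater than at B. True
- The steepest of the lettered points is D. True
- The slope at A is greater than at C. False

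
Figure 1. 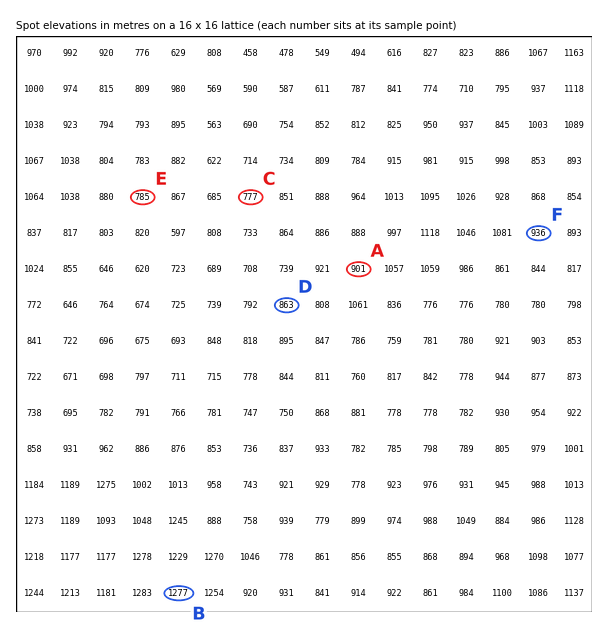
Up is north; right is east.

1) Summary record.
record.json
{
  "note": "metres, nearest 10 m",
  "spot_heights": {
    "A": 900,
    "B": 1280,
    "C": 780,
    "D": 860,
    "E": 780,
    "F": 940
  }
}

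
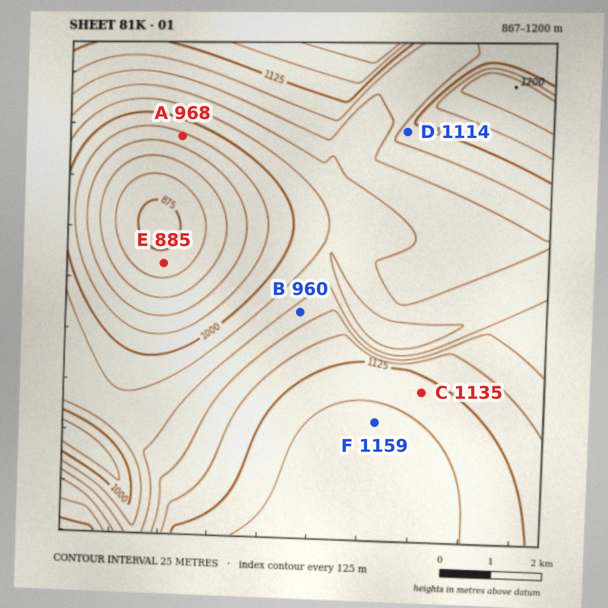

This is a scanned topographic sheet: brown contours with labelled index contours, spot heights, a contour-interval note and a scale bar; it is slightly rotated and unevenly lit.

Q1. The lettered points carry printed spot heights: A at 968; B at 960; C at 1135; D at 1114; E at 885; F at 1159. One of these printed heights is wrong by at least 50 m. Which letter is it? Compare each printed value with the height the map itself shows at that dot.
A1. B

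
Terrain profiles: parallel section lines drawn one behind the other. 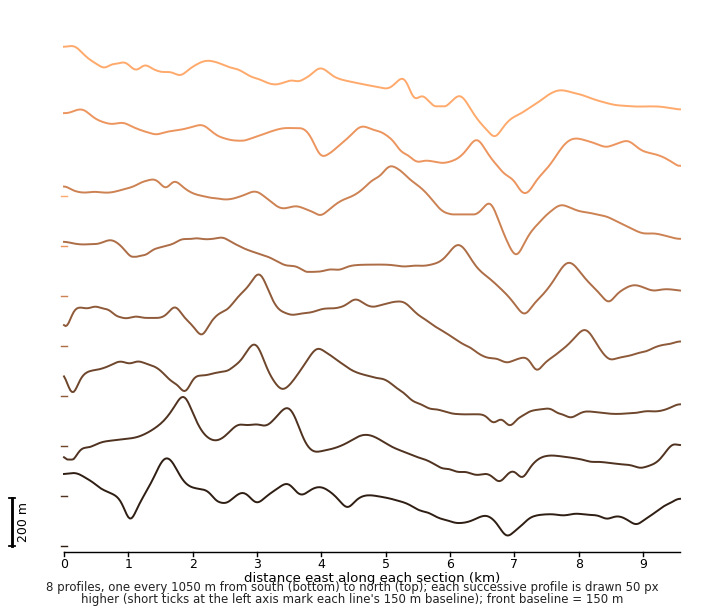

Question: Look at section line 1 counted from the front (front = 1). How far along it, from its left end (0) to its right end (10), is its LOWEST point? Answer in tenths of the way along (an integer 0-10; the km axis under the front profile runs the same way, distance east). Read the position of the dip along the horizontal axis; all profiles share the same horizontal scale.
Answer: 7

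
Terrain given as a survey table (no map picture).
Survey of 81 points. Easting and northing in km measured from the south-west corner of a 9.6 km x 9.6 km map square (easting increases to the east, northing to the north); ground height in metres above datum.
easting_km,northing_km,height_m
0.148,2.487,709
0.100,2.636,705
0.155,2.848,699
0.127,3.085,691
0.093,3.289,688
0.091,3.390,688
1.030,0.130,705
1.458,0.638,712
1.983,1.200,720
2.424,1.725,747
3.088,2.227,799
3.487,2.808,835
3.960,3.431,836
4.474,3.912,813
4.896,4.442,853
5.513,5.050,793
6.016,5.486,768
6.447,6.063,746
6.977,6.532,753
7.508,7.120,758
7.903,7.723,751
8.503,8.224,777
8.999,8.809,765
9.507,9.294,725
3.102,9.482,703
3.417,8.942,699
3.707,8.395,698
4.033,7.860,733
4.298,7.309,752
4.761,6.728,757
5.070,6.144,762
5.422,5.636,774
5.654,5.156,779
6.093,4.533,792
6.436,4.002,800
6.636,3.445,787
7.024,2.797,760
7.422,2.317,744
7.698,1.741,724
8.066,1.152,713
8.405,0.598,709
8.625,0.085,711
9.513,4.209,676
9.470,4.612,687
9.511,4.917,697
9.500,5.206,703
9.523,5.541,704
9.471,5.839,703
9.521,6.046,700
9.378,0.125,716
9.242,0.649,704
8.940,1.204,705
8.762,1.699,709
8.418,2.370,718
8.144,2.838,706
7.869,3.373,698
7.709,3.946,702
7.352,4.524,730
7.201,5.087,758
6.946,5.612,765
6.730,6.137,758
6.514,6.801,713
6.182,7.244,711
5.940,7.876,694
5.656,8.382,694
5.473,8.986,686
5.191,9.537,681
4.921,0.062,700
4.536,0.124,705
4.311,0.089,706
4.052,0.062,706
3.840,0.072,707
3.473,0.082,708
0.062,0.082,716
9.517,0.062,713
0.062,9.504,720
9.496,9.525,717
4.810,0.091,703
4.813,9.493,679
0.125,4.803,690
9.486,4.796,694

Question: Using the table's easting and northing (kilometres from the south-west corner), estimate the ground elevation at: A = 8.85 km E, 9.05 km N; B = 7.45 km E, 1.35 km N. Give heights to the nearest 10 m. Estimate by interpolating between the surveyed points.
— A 760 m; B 730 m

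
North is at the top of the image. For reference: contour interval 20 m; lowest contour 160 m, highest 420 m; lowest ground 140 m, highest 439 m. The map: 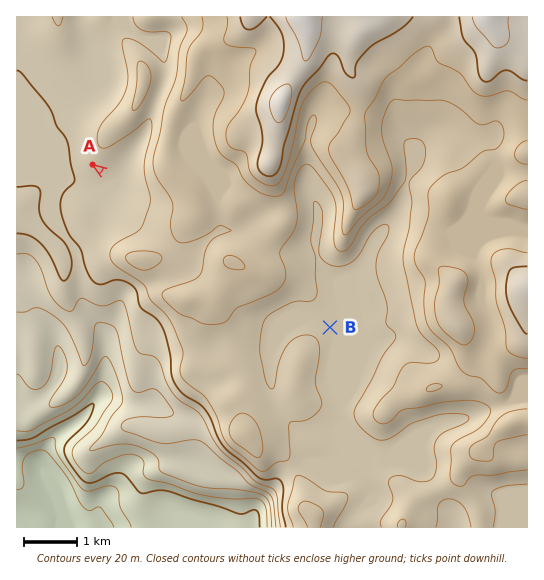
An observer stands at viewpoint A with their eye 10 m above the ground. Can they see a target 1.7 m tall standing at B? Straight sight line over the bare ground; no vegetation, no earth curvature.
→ no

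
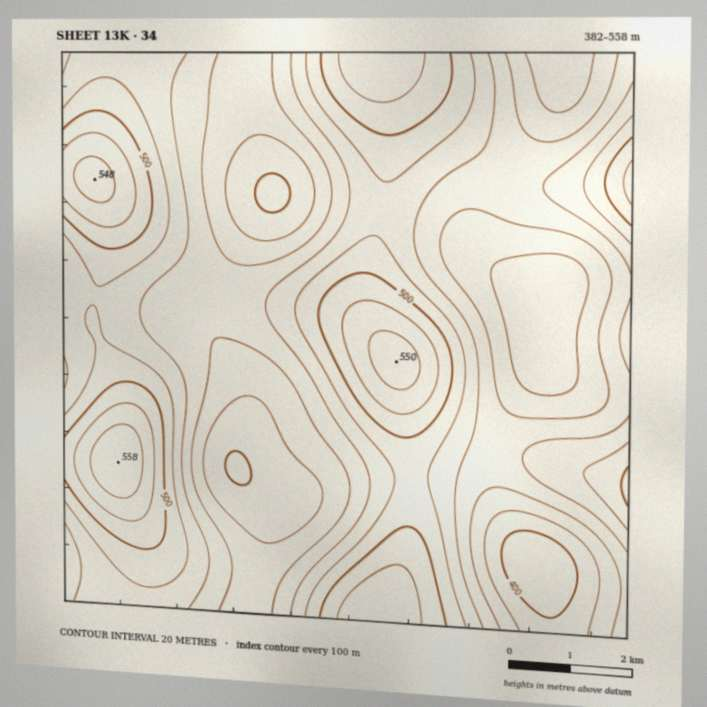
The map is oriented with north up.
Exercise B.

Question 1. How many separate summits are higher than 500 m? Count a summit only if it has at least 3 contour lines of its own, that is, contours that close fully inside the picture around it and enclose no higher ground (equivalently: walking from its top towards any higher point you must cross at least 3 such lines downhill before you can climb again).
1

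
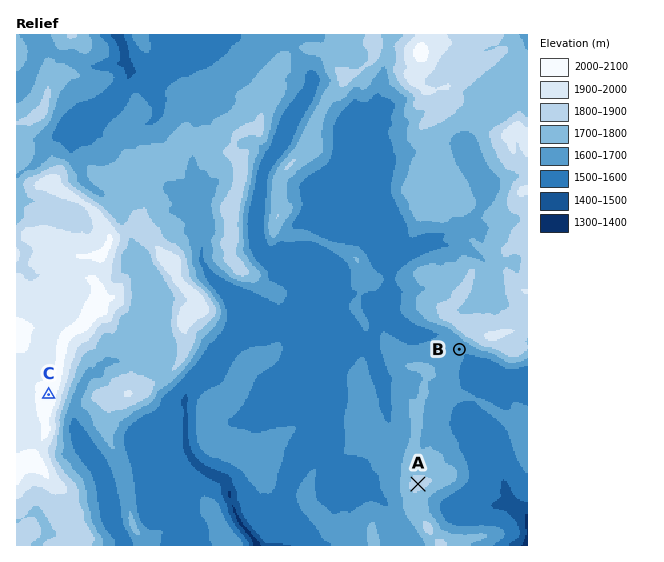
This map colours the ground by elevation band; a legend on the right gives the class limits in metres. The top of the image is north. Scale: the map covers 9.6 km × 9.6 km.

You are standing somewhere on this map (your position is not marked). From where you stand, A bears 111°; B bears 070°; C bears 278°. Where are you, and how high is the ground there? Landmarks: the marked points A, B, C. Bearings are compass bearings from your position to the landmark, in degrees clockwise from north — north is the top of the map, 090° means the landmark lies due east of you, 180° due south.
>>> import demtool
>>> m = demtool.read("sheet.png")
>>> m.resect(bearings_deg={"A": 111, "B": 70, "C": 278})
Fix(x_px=258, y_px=423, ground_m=1570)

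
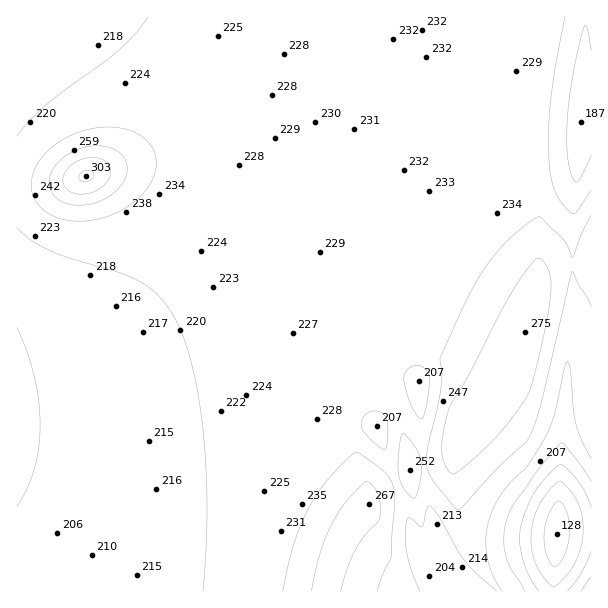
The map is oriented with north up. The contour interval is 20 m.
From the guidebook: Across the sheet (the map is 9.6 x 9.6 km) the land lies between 130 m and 305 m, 225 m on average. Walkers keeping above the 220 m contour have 65.9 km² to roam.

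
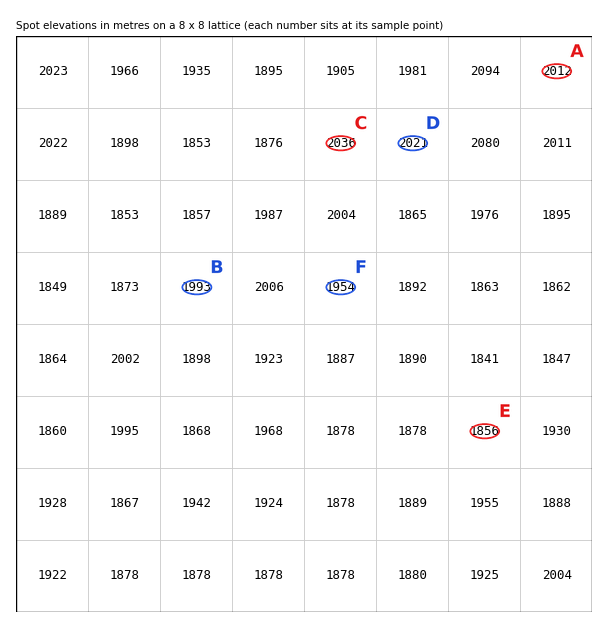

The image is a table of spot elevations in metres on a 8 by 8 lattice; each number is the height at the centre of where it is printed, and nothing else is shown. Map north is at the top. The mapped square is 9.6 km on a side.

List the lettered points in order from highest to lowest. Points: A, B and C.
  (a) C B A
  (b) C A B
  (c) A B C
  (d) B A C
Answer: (b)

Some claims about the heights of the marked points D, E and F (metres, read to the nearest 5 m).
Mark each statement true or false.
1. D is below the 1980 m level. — false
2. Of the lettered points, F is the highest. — false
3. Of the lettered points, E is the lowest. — true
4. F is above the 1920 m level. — true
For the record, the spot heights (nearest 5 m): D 2020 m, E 1855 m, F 1955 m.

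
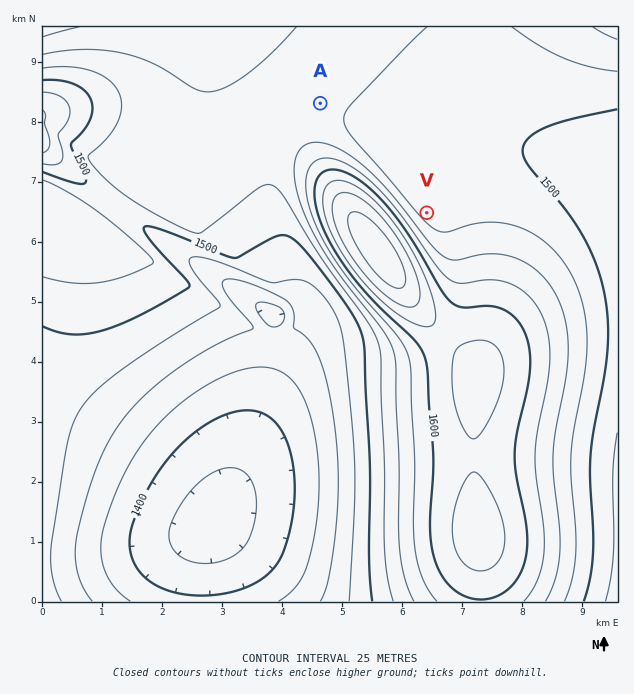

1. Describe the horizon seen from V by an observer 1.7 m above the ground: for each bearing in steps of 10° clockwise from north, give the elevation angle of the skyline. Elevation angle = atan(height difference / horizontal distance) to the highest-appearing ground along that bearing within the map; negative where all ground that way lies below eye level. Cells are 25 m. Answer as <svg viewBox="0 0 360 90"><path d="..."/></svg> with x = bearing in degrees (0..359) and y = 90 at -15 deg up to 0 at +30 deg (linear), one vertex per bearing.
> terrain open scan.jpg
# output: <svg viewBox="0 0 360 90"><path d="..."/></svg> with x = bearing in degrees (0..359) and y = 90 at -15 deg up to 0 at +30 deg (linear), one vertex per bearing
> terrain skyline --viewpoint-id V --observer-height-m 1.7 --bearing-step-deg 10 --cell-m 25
<svg viewBox="0 0 360 90"><path d="M0 60l10 0 10 0 10 0 10-1 10 0 10 1 10 1 10-1 10 0 10-1 10-1 10-1 10-1 10-1 10 0 10-1 10-2 10-3 10-4 10-3 10-3 10-2 10 0 10 0 10 0 10 2 10 3 10 3 10 4 10 5 10 4 10 1 10 0 10 0 10 1"/></svg>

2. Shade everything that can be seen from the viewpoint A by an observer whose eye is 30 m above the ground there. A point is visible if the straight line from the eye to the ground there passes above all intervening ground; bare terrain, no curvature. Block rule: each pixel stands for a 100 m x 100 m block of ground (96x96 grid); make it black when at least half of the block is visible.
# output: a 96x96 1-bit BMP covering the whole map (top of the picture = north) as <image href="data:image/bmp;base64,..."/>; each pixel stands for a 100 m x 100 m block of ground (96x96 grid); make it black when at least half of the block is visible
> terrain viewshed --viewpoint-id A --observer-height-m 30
<image width="96" height="96" href="data:image/bmp;base64,Qk2+BAAAAAAAAD4AAAAoAAAAYAAAAGAAAAABAAEAAAAAAIAEAAATCwAAEwsAAAIAAAAAAAAA////AAAAAAD/gAAAAAAAAAAAAAD/gAAAAAAAAAAAAAD/gAAAAAAAAAAAAAD/gAAAAAAAAAAAAAD/gAAAAAAAAAAAAAD/gAAAAAAAAAAAAAD/gAAAAAAAAAAAAAD/gAAAAAAAAAAAAAD/gAAAAAAAAAAAAAD/gAAAAAAAAAAAAAD/gAAAAAAAAAAAAAD/gAAAAAAAAAAAAAD/gAAAAAAAAAAAAAD/wAAAAAAAAAAAAAD/wAAAAAAAAAAAAAD/wAAAAAAAAAAAAAD/wAAAAAAAAAAAAAD/4AAAAAAAAAAAAAD/4AAAAAAAAAAAAAD/4AAAAAAAAAAAAAD/4AAAAAAAAAAAAAD/8AAAAAAAAAAAAAD/8AAAAAAAAAAAAAD/8AAAAAAAAAAAAAD/+AAAAAAAAAAAAAD/+AAAAAAAAAAAAAD/+AAAAAAAAAAAAAD//AAAAAAAAAAAAAD//AAAAAAAAAAAAAD//gAAAAAAAAAAAAD//gAAAAAAAAAAAAD//gAAAAAAAAAAAAD//wAAAAAAAAAAAAD//wAAAAAAAAAAAAA//4AAAAAAAAAAAAAP/wAAAAAAAAAAAAAB/gAAAAAAAAAAAAAAfAAAAAAAAAAAAAAAAAAAAAAAAAAAAAAAAAAAAAAAAAAAAAAAAAAAAAAAAAAAAAAAAAAAAAAAAAAAAAAAAAAAAAAAAAAAAAAAAAAAAAAAAABgAAAAAAAAAAAAAABwAAAAAAAAAAAAAAD4AAAAAAAAAAAAAAD8AAAAAAAAAAAAAAH8AAAAAAAAAAAAAAH+AAAAAAAAAAAAAAP/AAAAAAAAAAAAAAP/AAAAAABAAAAAAAf/gAAAAAGAAAAAAA//gAAAAAcAAAAAAA//wAAAAB4AAAAAAB//wAAAADgAAAAAAB//4AAAAHAAAAAAAD//4AAAAcAAAAAAAD//8AAAA4AAAAAAAH//8AAABgAHAAAAAH//8AAAHAAPgAAAAP//+AAAMAA/gAAAAf//+AAAYAB/wAAAAf///AABwAH/wAAA4////AADAAP/4AAD/////AD+AA//4AAP/////gD4AB//4AB//////gDwAH//8AD//////wBAAP//8AH//////wAAAf//+AP//////4AAB///+Af//////4AAB////A///////8AAA////B///////+AAAf///j////////AAAH///3////////gAAD////////////wAAB////////////4AAA////////////8AAAf///////////8AAAP///////////8AAAH///////////8AAAH///////////8AAAH///////////8AAAD///////////8AAAD///////////8AAAD///////////8AAAH///////////8AAAH///////////8AAAP///////////8AAA/////////////AAH////////////////////////////////////////////////////////////////////////////////////////////8="/>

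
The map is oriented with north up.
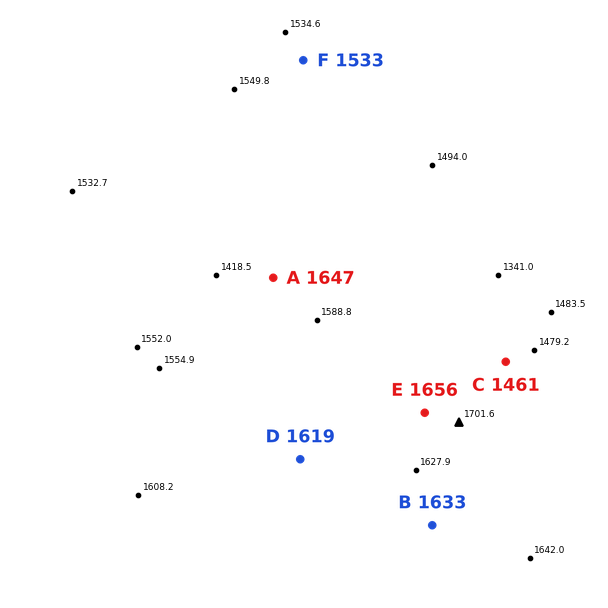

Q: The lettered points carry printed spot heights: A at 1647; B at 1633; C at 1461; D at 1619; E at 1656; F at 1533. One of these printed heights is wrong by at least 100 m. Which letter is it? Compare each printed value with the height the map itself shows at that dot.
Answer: A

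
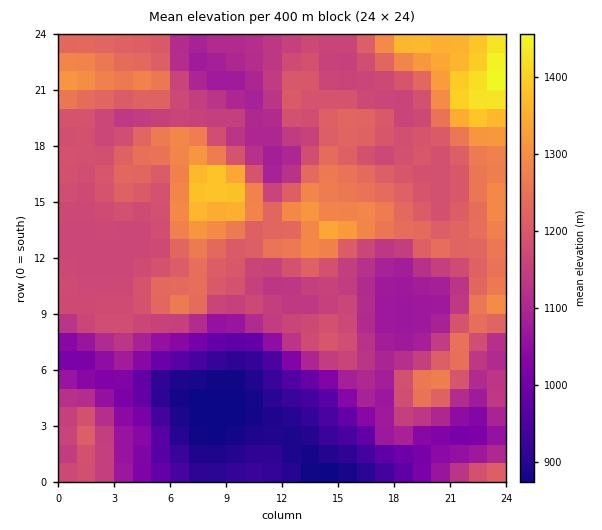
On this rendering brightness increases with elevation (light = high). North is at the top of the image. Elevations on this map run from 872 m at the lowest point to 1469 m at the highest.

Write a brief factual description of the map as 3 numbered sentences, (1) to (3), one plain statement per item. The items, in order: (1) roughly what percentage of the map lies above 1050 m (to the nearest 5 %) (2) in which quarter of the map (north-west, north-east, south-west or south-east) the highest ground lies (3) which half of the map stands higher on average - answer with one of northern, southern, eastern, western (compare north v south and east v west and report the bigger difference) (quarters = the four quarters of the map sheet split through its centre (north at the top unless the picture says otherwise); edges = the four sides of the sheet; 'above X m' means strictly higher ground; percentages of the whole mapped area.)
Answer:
(1) Roughly 80 % of the ground is higher than 1050 m.
(2) Look to the north-east quarter for the highest ground.
(3) Taken as a whole, the northern half is higher than the southern.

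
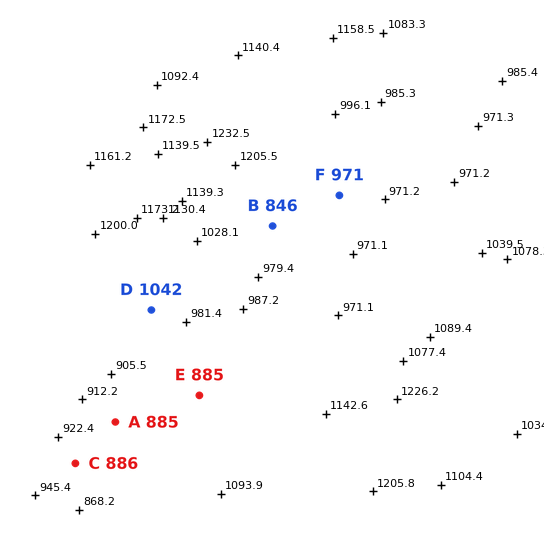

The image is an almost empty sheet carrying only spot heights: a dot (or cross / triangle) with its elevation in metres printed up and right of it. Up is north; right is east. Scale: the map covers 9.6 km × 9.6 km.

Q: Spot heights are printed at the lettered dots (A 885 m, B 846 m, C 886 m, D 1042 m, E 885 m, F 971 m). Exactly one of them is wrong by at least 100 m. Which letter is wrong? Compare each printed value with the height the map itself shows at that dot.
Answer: B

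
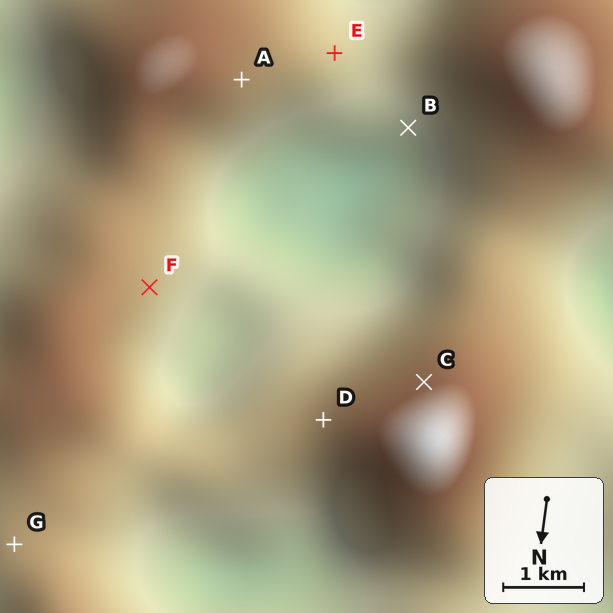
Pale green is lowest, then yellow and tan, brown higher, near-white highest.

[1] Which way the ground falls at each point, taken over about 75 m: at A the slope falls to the NW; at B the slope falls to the NE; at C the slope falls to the SE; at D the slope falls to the E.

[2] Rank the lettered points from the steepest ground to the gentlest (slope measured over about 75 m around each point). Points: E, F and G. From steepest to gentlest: F E G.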